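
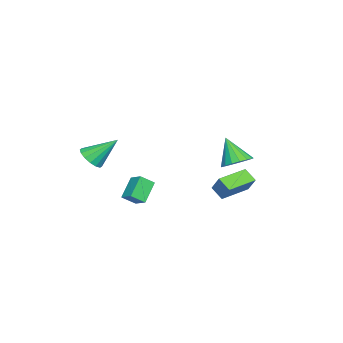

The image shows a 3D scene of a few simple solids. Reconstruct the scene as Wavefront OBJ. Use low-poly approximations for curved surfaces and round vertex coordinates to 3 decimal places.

v 1.201 4.362 1.194
v 2.162 4.31 1.502
v 0.619 3.498 2.866
v 2.01 4.737 1.67
v 1.672 5.078 1.728
v 1.227 5.255 1.665
v 0.776 5.228 1.493
v 0.422 5.002 1.253
v 0.247 4.629 0.999
v 0.291 4.195 0.79
v 0.543 3.8 0.674
v 0.946 3.533 0.677
v 1.408 3.456 0.798
v 1.822 3.587 1.01
v 2.094 3.895 1.264
v 2.789 -4.021 1.176
v 3.681 -3.757 1.184
v 2.331 -2.519 2.644
v 3.474 -3.487 0.843
v 3.084 -3.36 0.592
v 2.615 -3.41 0.497
v 2.192 -3.624 0.583
v 1.93 -3.944 0.829
v 1.898 -4.285 1.167
v 2.104 -4.555 1.508
v 2.495 -4.682 1.76
v 2.964 -4.632 1.855
v 3.386 -4.418 1.768
v 3.649 -4.098 1.523
v 1.444 -1.741 -2.856
v 0.257 -1.536 -1.713
v 2.016 -0.959 -2.402
v 0.829 -0.754 -1.259
v 1.931 -2.466 -2.221
v 0.744 -2.261 -1.078
v 2.503 -1.684 -1.767
v 1.316 -1.479 -0.624
v -3.837 3.087 -2.364
v -3.262 3.691 -1.277
v -3.406 3.848 -3.015
v -2.831 4.452 -1.928
v -2.129 1.908 -2.612
v -1.554 2.512 -1.525
v -1.698 2.669 -3.263
v -1.123 3.273 -2.176
f 2 1 4
f 2 4 3
f 4 1 5
f 4 5 3
f 5 1 6
f 5 6 3
f 6 1 7
f 6 7 3
f 7 1 8
f 7 8 3
f 8 1 9
f 8 9 3
f 9 1 10
f 9 10 3
f 10 1 11
f 10 11 3
f 11 1 12
f 11 12 3
f 12 1 13
f 12 13 3
f 13 1 14
f 13 14 3
f 14 1 15
f 14 15 3
f 15 1 2
f 15 2 3
f 17 16 19
f 17 19 18
f 19 16 20
f 19 20 18
f 20 16 21
f 20 21 18
f 21 16 22
f 21 22 18
f 22 16 23
f 22 23 18
f 23 16 24
f 23 24 18
f 24 16 25
f 24 25 18
f 25 16 26
f 25 26 18
f 26 16 27
f 26 27 18
f 27 16 28
f 27 28 18
f 28 16 29
f 28 29 18
f 29 16 17
f 29 17 18
f 31 33 30
f 34 31 30
f 30 33 32
f 32 34 30
f 31 37 33
f 35 31 34
f 35 37 31
f 33 37 32
f 36 34 32
f 32 37 36
f 36 35 34
f 37 35 36
f 39 41 38
f 42 39 38
f 38 41 40
f 40 42 38
f 39 45 41
f 43 39 42
f 43 45 39
f 41 45 40
f 44 42 40
f 40 45 44
f 44 43 42
f 45 43 44



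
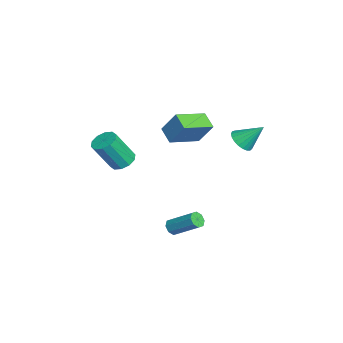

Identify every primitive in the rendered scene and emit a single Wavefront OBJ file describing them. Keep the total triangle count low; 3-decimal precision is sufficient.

v -0.113 -3.269 0.69
v 0.27 -2.608 0.989
v 0.617 -3.651 2.849
v 0.233 -4.311 2.55
v -0.222 -2.569 1.103
v 0.124 -3.611 2.963
v -0.673 -2.796 1.059
v -0.326 -3.839 2.919
v -0.91 -3.205 0.875
v -0.563 -4.247 2.734
v -0.842 -3.637 0.619
v -0.496 -4.68 2.479
v -0.497 -3.929 0.391
v -0.15 -4.972 2.251
v -0.004 -3.969 0.277
v 0.342 -5.011 2.137
v 0.446 -3.741 0.321
v 0.793 -4.784 2.181
v 0.683 -3.333 0.506
v 1.03 -4.375 2.365
v 0.616 -2.9 0.761
v 0.962 -3.943 2.621
v -2.638 1.041 0.744
v -1.5 -0.639 1.321
v -3.586 0.592 1.306
v -2.448 -1.089 1.882
v -2.172 1.849 2.178
v -1.034 0.168 2.754
v -3.12 1.399 2.739
v -1.982 -0.281 3.316
v 0.712 -0.514 -4.323
v 1.227 -0.754 -4.372
v 1.982 0.633 -3.246
v 1.468 0.874 -3.197
v 1.15 -0.459 -4.684
v 1.905 0.928 -3.558
v 0.817 -0.196 -4.785
v 1.572 1.191 -3.659
v 0.422 -0.119 -4.615
v 1.178 1.268 -3.489
v 0.198 -0.273 -4.274
v 0.953 1.114 -3.148
v 0.275 -0.568 -3.962
v 1.03 0.819 -2.836
v 0.608 -0.831 -3.861
v 1.363 0.556 -2.735
v 1.002 -0.908 -4.031
v 1.758 0.479 -2.905
v 1.308 3.264 3.102
v 2.089 3.03 3.184
v 1.532 4.436 4.298
v 2.112 3.271 2.944
v 1.996 3.51 2.731
v 1.761 3.707 2.582
v 1.448 3.828 2.523
v 1.11 3.851 2.564
v 0.807 3.772 2.698
v 0.59 3.606 2.902
v 0.497 3.38 3.14
v 0.544 3.134 3.372
v 0.724 2.911 3.557
v 1.004 2.749 3.663
v 1.337 2.676 3.672
v 1.665 2.704 3.583
v 1.931 2.829 3.41
f 2 1 5
f 2 5 3
f 3 5 6
f 3 6 4
f 5 1 7
f 5 7 6
f 6 7 8
f 6 8 4
f 7 1 9
f 7 9 8
f 8 9 10
f 8 10 4
f 9 1 11
f 9 11 10
f 10 11 12
f 10 12 4
f 11 1 13
f 11 13 12
f 12 13 14
f 12 14 4
f 13 1 15
f 13 15 14
f 14 15 16
f 14 16 4
f 15 1 17
f 15 17 16
f 16 17 18
f 16 18 4
f 17 1 19
f 17 19 18
f 18 19 20
f 18 20 4
f 19 1 21
f 19 21 20
f 20 21 22
f 20 22 4
f 21 1 2
f 21 2 22
f 22 2 3
f 22 3 4
f 24 26 23
f 27 24 23
f 23 26 25
f 25 27 23
f 24 30 26
f 28 24 27
f 28 30 24
f 26 30 25
f 29 27 25
f 25 30 29
f 29 28 27
f 30 28 29
f 32 31 35
f 32 35 33
f 33 35 36
f 33 36 34
f 35 31 37
f 35 37 36
f 36 37 38
f 36 38 34
f 37 31 39
f 37 39 38
f 38 39 40
f 38 40 34
f 39 31 41
f 39 41 40
f 40 41 42
f 40 42 34
f 41 31 43
f 41 43 42
f 42 43 44
f 42 44 34
f 43 31 45
f 43 45 44
f 44 45 46
f 44 46 34
f 45 31 47
f 45 47 46
f 46 47 48
f 46 48 34
f 47 31 32
f 47 32 48
f 48 32 33
f 48 33 34
f 50 49 52
f 50 52 51
f 52 49 53
f 52 53 51
f 53 49 54
f 53 54 51
f 54 49 55
f 54 55 51
f 55 49 56
f 55 56 51
f 56 49 57
f 56 57 51
f 57 49 58
f 57 58 51
f 58 49 59
f 58 59 51
f 59 49 60
f 59 60 51
f 60 49 61
f 60 61 51
f 61 49 62
f 61 62 51
f 62 49 63
f 62 63 51
f 63 49 64
f 63 64 51
f 64 49 65
f 64 65 51
f 65 49 50
f 65 50 51



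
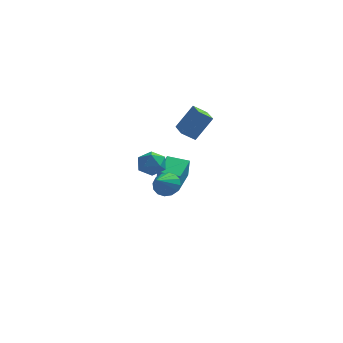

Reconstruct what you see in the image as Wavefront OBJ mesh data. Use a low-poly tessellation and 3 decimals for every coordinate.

v -0.966 -3.152 0.365
v -0.254 -3.083 0.765
v -1.354 -4.308 1.255
v -0.523 -2.83 0.975
v -0.911 -2.664 1.022
v -1.313 -2.629 0.892
v -1.623 -2.734 0.622
v -1.757 -2.95 0.282
v -1.678 -3.221 -0.035
v -1.409 -3.473 -0.246
v -1.021 -3.639 -0.292
v -0.619 -3.675 -0.163
v -0.309 -3.57 0.108
v -0.176 -3.353 0.448
v -1.621 -1.131 1.125
v -1.264 -1.708 1.723
v -2.656 -2.112 0.797
v -2.299 -2.689 1.395
v -2.709 -1.935 1.682
v -2.069 -1.329 1.885
v -1.851 -2.491 0.635
v -1.211 -1.885 0.838
v -1.406 -2.548 1.42
v -1.936 -2.205 2.068
v -1.984 -1.615 0.452
v -2.514 -1.272 1.1
v -0.108 2.187 1.224
v -0.897 2.014 1.779
v -0.642 3.769 0.96
v -1.431 3.595 1.515
v 0.811 2.745 2.705
v 0.022 2.571 3.26
v 0.277 4.326 2.441
v -0.512 4.153 2.996
v -2.532 3.237 -3.218
v -2.392 2.901 -1.856
v -2.221 4.995 -2.817
v -2.081 4.66 -1.455
v -1.179 3.04 -3.405
v -1.039 2.705 -2.043
v -0.868 4.799 -3.004
v -0.728 4.463 -1.642
f 2 1 4
f 2 4 3
f 4 1 5
f 4 5 3
f 5 1 6
f 5 6 3
f 6 1 7
f 6 7 3
f 7 1 8
f 7 8 3
f 8 1 9
f 8 9 3
f 9 1 10
f 9 10 3
f 10 1 11
f 10 11 3
f 11 1 12
f 11 12 3
f 12 1 13
f 12 13 3
f 13 1 14
f 13 14 3
f 14 1 2
f 14 2 3
f 15 26 20
f 15 20 16
f 15 16 22
f 15 22 25
f 15 25 26
f 16 20 24
f 20 26 19
f 26 25 17
f 25 22 21
f 22 16 23
f 18 24 19
f 18 19 17
f 18 17 21
f 18 21 23
f 18 23 24
f 19 24 20
f 17 19 26
f 21 17 25
f 23 21 22
f 24 23 16
f 28 30 27
f 31 28 27
f 27 30 29
f 29 31 27
f 28 34 30
f 32 28 31
f 32 34 28
f 30 34 29
f 33 31 29
f 29 34 33
f 33 32 31
f 34 32 33
f 36 38 35
f 39 36 35
f 35 38 37
f 37 39 35
f 36 42 38
f 40 36 39
f 40 42 36
f 38 42 37
f 41 39 37
f 37 42 41
f 41 40 39
f 42 40 41



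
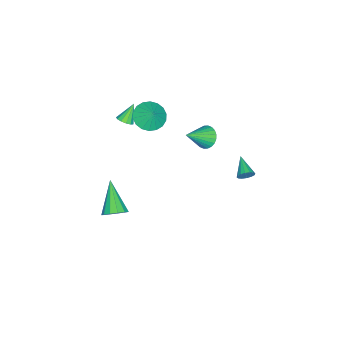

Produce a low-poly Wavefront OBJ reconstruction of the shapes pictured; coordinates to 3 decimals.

v 1.116 -2.694 -3.438
v 1.668 -2.725 -2.901
v -0.256 -3.666 -2.082
v 1.46 -2.349 -2.842
v 1.143 -2.082 -2.972
v 0.818 -2.01 -3.25
v 0.587 -2.155 -3.587
v 0.525 -2.472 -3.877
v 0.65 -2.859 -4.028
v 0.923 -3.194 -3.991
v 1.258 -3.37 -3.779
v 1.548 -3.332 -3.458
v 1.7 -3.092 -3.131
v -1.292 1.667 3.45
v -1.032 1.268 2.897
v -0.128 1.013 4.47
v -0.876 1.506 2.872
v -0.785 1.768 2.935
v -0.77 2.015 3.077
v -0.835 2.208 3.275
v -0.969 2.32 3.5
v -1.153 2.332 3.718
v -1.358 2.243 3.894
v -1.553 2.066 4.003
v -1.708 1.828 4.028
v -1.8 1.566 3.965
v -1.814 1.319 3.824
v -1.749 1.125 3.625
v -1.615 1.014 3.4
v -1.431 1.002 3.183
v -1.226 1.091 3.006
v -0.894 4.219 1.477
v -0.573 4.039 1.831
v -1.846 3.481 1.963
v -0.683 4.253 1.94
v -0.849 4.458 1.925
v -1.027 4.598 1.79
v -1.169 4.638 1.571
v -1.238 4.565 1.327
v -1.214 4.399 1.123
v -1.104 4.185 1.013
v -0.938 3.981 1.028
v -0.76 3.84 1.163
v -0.618 3.801 1.382
v -0.549 3.874 1.626
v -2.762 -2.395 2.145
v -1.91 -2.829 1.985
v -2.378 -1.945 2.975
v -1.871 -2.459 1.767
v -2.009 -2.076 1.623
v -2.297 -1.757 1.583
v -2.676 -1.563 1.654
v -3.073 -1.535 1.822
v -3.408 -1.677 2.054
v -3.615 -1.961 2.304
v -3.653 -2.331 2.523
v -3.515 -2.714 2.667
v -3.228 -3.034 2.707
v -2.849 -3.227 2.636
v -2.452 -3.256 2.468
v -2.117 -3.114 2.236
v -2.908 -4.016 0.859
v -2.586 -4.32 1.168
v -3.652 -3.804 1.841
v -2.48 -4.036 1.187
v -2.51 -3.745 1.102
v -2.666 -3.541 0.94
v -2.899 -3.487 0.752
v -3.135 -3.602 0.598
v -3.299 -3.848 0.527
v -3.339 -4.147 0.561
v -3.242 -4.405 0.69
v -3.04 -4.54 0.873
v -2.795 -4.508 1.051
f 2 1 4
f 2 4 3
f 4 1 5
f 4 5 3
f 5 1 6
f 5 6 3
f 6 1 7
f 6 7 3
f 7 1 8
f 7 8 3
f 8 1 9
f 8 9 3
f 9 1 10
f 9 10 3
f 10 1 11
f 10 11 3
f 11 1 12
f 11 12 3
f 12 1 13
f 12 13 3
f 13 1 2
f 13 2 3
f 15 14 17
f 15 17 16
f 17 14 18
f 17 18 16
f 18 14 19
f 18 19 16
f 19 14 20
f 19 20 16
f 20 14 21
f 20 21 16
f 21 14 22
f 21 22 16
f 22 14 23
f 22 23 16
f 23 14 24
f 23 24 16
f 24 14 25
f 24 25 16
f 25 14 26
f 25 26 16
f 26 14 27
f 26 27 16
f 27 14 28
f 27 28 16
f 28 14 29
f 28 29 16
f 29 14 30
f 29 30 16
f 30 14 31
f 30 31 16
f 31 14 15
f 31 15 16
f 33 32 35
f 33 35 34
f 35 32 36
f 35 36 34
f 36 32 37
f 36 37 34
f 37 32 38
f 37 38 34
f 38 32 39
f 38 39 34
f 39 32 40
f 39 40 34
f 40 32 41
f 40 41 34
f 41 32 42
f 41 42 34
f 42 32 43
f 42 43 34
f 43 32 44
f 43 44 34
f 44 32 45
f 44 45 34
f 45 32 33
f 45 33 34
f 47 46 49
f 47 49 48
f 49 46 50
f 49 50 48
f 50 46 51
f 50 51 48
f 51 46 52
f 51 52 48
f 52 46 53
f 52 53 48
f 53 46 54
f 53 54 48
f 54 46 55
f 54 55 48
f 55 46 56
f 55 56 48
f 56 46 57
f 56 57 48
f 57 46 58
f 57 58 48
f 58 46 59
f 58 59 48
f 59 46 60
f 59 60 48
f 60 46 61
f 60 61 48
f 61 46 47
f 61 47 48
f 63 62 65
f 63 65 64
f 65 62 66
f 65 66 64
f 66 62 67
f 66 67 64
f 67 62 68
f 67 68 64
f 68 62 69
f 68 69 64
f 69 62 70
f 69 70 64
f 70 62 71
f 70 71 64
f 71 62 72
f 71 72 64
f 72 62 73
f 72 73 64
f 73 62 74
f 73 74 64
f 74 62 63
f 74 63 64



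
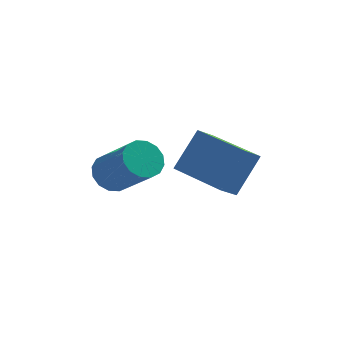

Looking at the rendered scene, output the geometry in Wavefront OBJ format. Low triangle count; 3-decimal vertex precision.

v 2.204 -1.126 1.377
v 1.661 -1.588 1.958
v 0.881 0.428 1.375
v 0.338 -0.034 1.957
v 3.002 -0.446 2.663
v 2.459 -0.908 3.245
v 1.679 1.108 2.662
v 1.136 0.646 3.243
v -1.558 0.461 1.497
v -0.933 0.856 1.372
v 0.004 -0.207 2.697
v -0.622 -0.601 2.823
v -1.117 1.047 1.655
v -0.181 -0.016 2.981
v -1.42 1.081 1.896
v -0.483 0.019 3.222
v -1.759 0.949 2.03
v -0.823 -0.113 3.356
v -2.045 0.686 2.021
v -1.108 -0.376 3.347
v -2.2 0.363 1.872
v -1.264 -0.699 3.198
v -2.184 0.067 1.623
v -1.247 -0.996 2.948
v -1.999 -0.124 1.339
v -1.063 -1.187 2.665
v -1.697 -0.159 1.098
v -0.76 -1.221 2.424
v -1.357 -0.027 0.964
v -0.421 -1.089 2.29
v -1.072 0.236 0.973
v -0.135 -0.826 2.299
v -0.916 0.559 1.122
v 0.02 -0.503 2.448
f 2 4 1
f 5 2 1
f 1 4 3
f 3 5 1
f 2 8 4
f 6 2 5
f 6 8 2
f 4 8 3
f 7 5 3
f 3 8 7
f 7 6 5
f 8 6 7
f 10 9 13
f 10 13 11
f 11 13 14
f 11 14 12
f 13 9 15
f 13 15 14
f 14 15 16
f 14 16 12
f 15 9 17
f 15 17 16
f 16 17 18
f 16 18 12
f 17 9 19
f 17 19 18
f 18 19 20
f 18 20 12
f 19 9 21
f 19 21 20
f 20 21 22
f 20 22 12
f 21 9 23
f 21 23 22
f 22 23 24
f 22 24 12
f 23 9 25
f 23 25 24
f 24 25 26
f 24 26 12
f 25 9 27
f 25 27 26
f 26 27 28
f 26 28 12
f 27 9 29
f 27 29 28
f 28 29 30
f 28 30 12
f 29 9 31
f 29 31 30
f 30 31 32
f 30 32 12
f 31 9 33
f 31 33 32
f 32 33 34
f 32 34 12
f 33 9 10
f 33 10 34
f 34 10 11
f 34 11 12



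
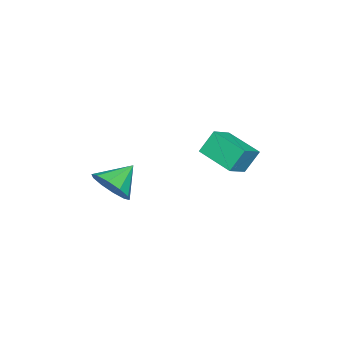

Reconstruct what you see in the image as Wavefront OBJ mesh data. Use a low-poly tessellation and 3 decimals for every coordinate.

v -2.365 3.289 -2.296
v -1.192 3.046 -1.673
v -1.721 5.102 -2.802
v -0.548 4.859 -2.18
v -1.852 2.781 -3.46
v -0.679 2.538 -2.838
v -1.208 4.594 -3.967
v -0.035 4.351 -3.344
v 4.427 0.618 -2.897
v 4.905 0.217 -2.004
v 3.233 1.142 -2.023
v 5.121 0.85 -2.089
v 5.071 1.394 -2.484
v 4.775 1.641 -3.036
v 4.346 1.498 -3.535
v 3.948 1.018 -3.791
v 3.733 0.386 -3.705
v 3.783 -0.158 -3.311
v 4.079 -0.406 -2.759
v 4.507 -0.262 -2.26
f 2 4 1
f 5 2 1
f 1 4 3
f 3 5 1
f 2 8 4
f 6 2 5
f 6 8 2
f 4 8 3
f 7 5 3
f 3 8 7
f 7 6 5
f 8 6 7
f 10 9 12
f 10 12 11
f 12 9 13
f 12 13 11
f 13 9 14
f 13 14 11
f 14 9 15
f 14 15 11
f 15 9 16
f 15 16 11
f 16 9 17
f 16 17 11
f 17 9 18
f 17 18 11
f 18 9 19
f 18 19 11
f 19 9 20
f 19 20 11
f 20 9 10
f 20 10 11



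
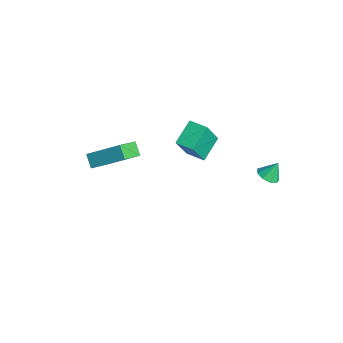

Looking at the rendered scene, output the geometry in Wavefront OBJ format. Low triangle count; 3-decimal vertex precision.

v 3.786 3.365 1.244
v 4.374 3.6 1.096
v 3.794 3.895 2.116
v 4.058 3.868 0.936
v 3.615 3.902 0.92
v 3.252 3.684 1.056
v 3.139 3.317 1.28
v 3.329 2.972 1.487
v 3.732 2.812 1.581
v 4.161 2.91 1.517
v 4.415 3.221 1.326
v -0.831 -4.686 1.51
v 0.138 -3.209 2.717
v -1.489 -3.624 0.737
v -0.52 -2.146 1.943
v -0.16 -4.674 0.957
v 0.809 -3.196 2.163
v -0.818 -3.611 0.183
v 0.151 -2.134 1.39
v -2.193 1.329 -2.199
v -1.687 0.497 -0.383
v -3.017 2.442 -1.459
v -2.511 1.61 0.356
v -1.289 1.97 -2.156
v -0.783 1.138 -0.341
v -2.113 3.083 -1.417
v -1.607 2.251 0.399
f 2 1 4
f 2 4 3
f 4 1 5
f 4 5 3
f 5 1 6
f 5 6 3
f 6 1 7
f 6 7 3
f 7 1 8
f 7 8 3
f 8 1 9
f 8 9 3
f 9 1 10
f 9 10 3
f 10 1 11
f 10 11 3
f 11 1 2
f 11 2 3
f 13 15 12
f 16 13 12
f 12 15 14
f 14 16 12
f 13 19 15
f 17 13 16
f 17 19 13
f 15 19 14
f 18 16 14
f 14 19 18
f 18 17 16
f 19 17 18
f 21 23 20
f 24 21 20
f 20 23 22
f 22 24 20
f 21 27 23
f 25 21 24
f 25 27 21
f 23 27 22
f 26 24 22
f 22 27 26
f 26 25 24
f 27 25 26



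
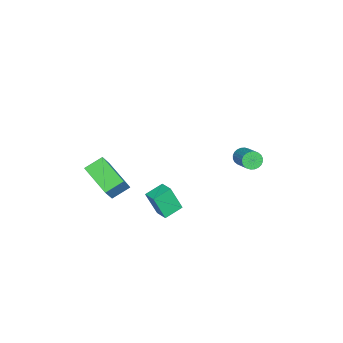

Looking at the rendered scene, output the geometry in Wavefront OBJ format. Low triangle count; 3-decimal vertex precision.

v 3.303 -2.873 2.839
v 2.636 -2.146 3.369
v 4.302 -1.413 2.093
v 3.636 -0.686 2.622
v 4.184 -2.894 3.978
v 3.518 -2.167 4.507
v 5.184 -1.434 3.231
v 4.517 -0.707 3.761
v -2.941 3.286 1.027
v -2.632 3.282 0.537
v -1.629 4.07 1.162
v -1.939 4.074 1.653
v -2.759 3.467 0.507
v -1.756 4.255 1.133
v -2.913 3.625 0.557
v -1.911 4.412 1.183
v -3.072 3.73 0.678
v -2.07 4.518 1.304
v -3.211 3.769 0.853
v -2.209 4.556 1.478
v -3.309 3.734 1.054
v -2.307 4.521 1.679
v -3.351 3.63 1.251
v -2.349 4.418 1.876
v -3.33 3.475 1.414
v -2.328 4.262 2.039
v -3.251 3.29 1.518
v -2.248 4.078 2.143
v -3.124 3.105 1.547
v -2.121 3.893 2.173
v -2.969 2.948 1.497
v -1.967 3.735 2.123
v -2.81 2.842 1.376
v -1.808 3.63 2.002
v -2.671 2.804 1.202
v -1.669 3.591 1.827
v -2.573 2.839 1.001
v -1.571 3.626 1.626
v -2.531 2.942 0.804
v -1.529 3.73 1.429
v -2.552 3.098 0.641
v -1.55 3.885 1.266
v 2.476 1.235 1.016
v 2.609 0.656 2.437
v 3.025 1.852 1.217
v 3.158 1.273 2.637
v 3.302 0.607 0.683
v 3.435 0.028 2.103
v 3.851 1.224 0.883
v 3.984 0.645 2.304
f 2 4 1
f 5 2 1
f 1 4 3
f 3 5 1
f 2 8 4
f 6 2 5
f 6 8 2
f 4 8 3
f 7 5 3
f 3 8 7
f 7 6 5
f 8 6 7
f 10 9 13
f 10 13 11
f 11 13 14
f 11 14 12
f 13 9 15
f 13 15 14
f 14 15 16
f 14 16 12
f 15 9 17
f 15 17 16
f 16 17 18
f 16 18 12
f 17 9 19
f 17 19 18
f 18 19 20
f 18 20 12
f 19 9 21
f 19 21 20
f 20 21 22
f 20 22 12
f 21 9 23
f 21 23 22
f 22 23 24
f 22 24 12
f 23 9 25
f 23 25 24
f 24 25 26
f 24 26 12
f 25 9 27
f 25 27 26
f 26 27 28
f 26 28 12
f 27 9 29
f 27 29 28
f 28 29 30
f 28 30 12
f 29 9 31
f 29 31 30
f 30 31 32
f 30 32 12
f 31 9 33
f 31 33 32
f 32 33 34
f 32 34 12
f 33 9 35
f 33 35 34
f 34 35 36
f 34 36 12
f 35 9 37
f 35 37 36
f 36 37 38
f 36 38 12
f 37 9 39
f 37 39 38
f 38 39 40
f 38 40 12
f 39 9 41
f 39 41 40
f 40 41 42
f 40 42 12
f 41 9 10
f 41 10 42
f 42 10 11
f 42 11 12
f 44 46 43
f 47 44 43
f 43 46 45
f 45 47 43
f 44 50 46
f 48 44 47
f 48 50 44
f 46 50 45
f 49 47 45
f 45 50 49
f 49 48 47
f 50 48 49



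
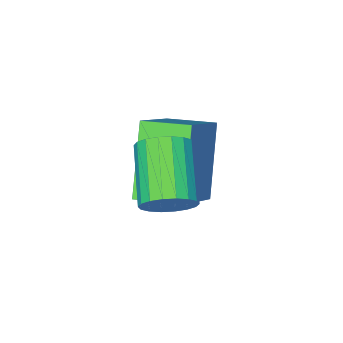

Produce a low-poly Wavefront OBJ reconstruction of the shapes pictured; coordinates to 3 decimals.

v -0.144 -0.4 2.138
v 1.067 0.293 3.227
v -0.837 0.54 2.31
v 0.374 1.233 3.399
v 0.726 0.527 0.581
v 1.937 1.22 1.67
v 0.033 1.467 0.753
v 1.244 2.16 1.842
v 2.093 2.775 2.819
v 2.629 2.443 2.814
v 1.922 1.293 3.597
v 1.387 1.625 3.601
v 2.649 2.591 3.051
v 1.943 1.442 3.834
v 2.56 2.776 3.242
v 1.853 1.627 4.025
v 2.378 2.961 3.349
v 1.672 1.811 4.132
v 2.14 3.109 3.351
v 1.433 1.959 4.134
v 1.892 3.19 3.247
v 1.186 2.041 4.03
v 1.684 3.19 3.059
v 0.978 2.04 3.842
v 1.558 3.107 2.823
v 0.851 1.957 3.606
v 1.537 2.958 2.586
v 0.831 1.809 3.369
v 1.627 2.773 2.395
v 0.92 1.624 3.178
v 1.808 2.589 2.288
v 1.102 1.439 3.071
v 2.047 2.441 2.286
v 1.34 1.291 3.069
v 2.294 2.359 2.39
v 1.588 1.21 3.173
v 2.502 2.36 2.578
v 1.796 1.21 3.361
f 2 4 1
f 5 2 1
f 1 4 3
f 3 5 1
f 2 8 4
f 6 2 5
f 6 8 2
f 4 8 3
f 7 5 3
f 3 8 7
f 7 6 5
f 8 6 7
f 10 9 13
f 10 13 11
f 11 13 14
f 11 14 12
f 13 9 15
f 13 15 14
f 14 15 16
f 14 16 12
f 15 9 17
f 15 17 16
f 16 17 18
f 16 18 12
f 17 9 19
f 17 19 18
f 18 19 20
f 18 20 12
f 19 9 21
f 19 21 20
f 20 21 22
f 20 22 12
f 21 9 23
f 21 23 22
f 22 23 24
f 22 24 12
f 23 9 25
f 23 25 24
f 24 25 26
f 24 26 12
f 25 9 27
f 25 27 26
f 26 27 28
f 26 28 12
f 27 9 29
f 27 29 28
f 28 29 30
f 28 30 12
f 29 9 31
f 29 31 30
f 30 31 32
f 30 32 12
f 31 9 33
f 31 33 32
f 32 33 34
f 32 34 12
f 33 9 35
f 33 35 34
f 34 35 36
f 34 36 12
f 35 9 37
f 35 37 36
f 36 37 38
f 36 38 12
f 37 9 10
f 37 10 38
f 38 10 11
f 38 11 12



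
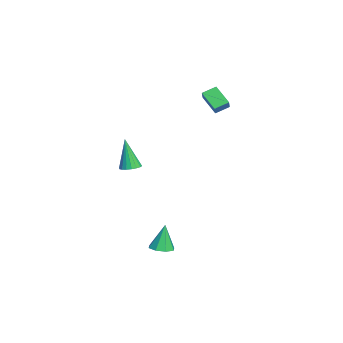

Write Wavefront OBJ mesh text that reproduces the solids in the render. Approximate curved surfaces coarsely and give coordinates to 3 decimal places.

v -2.488 -3.607 -1.528
v -2.151 -3.052 -1.361
v -2.992 -3.913 0.508
v -2.426 -2.949 -1.414
v -2.713 -2.977 -1.489
v -2.956 -3.129 -1.572
v -3.106 -3.376 -1.647
v -3.133 -3.669 -1.697
v -3.032 -3.949 -1.715
v -2.824 -4.161 -1.695
v -2.549 -4.264 -1.642
v -2.262 -4.236 -1.567
v -2.019 -4.084 -1.484
v -1.87 -3.837 -1.409
v -1.842 -3.544 -1.359
v -1.943 -3.264 -1.341
v 3.86 -2.009 -4.61
v 4.495 -2.344 -4.432
v 3.52 -1.791 -2.99
v 4.555 -1.784 -4.495
v 4.209 -1.356 -4.625
v 3.657 -1.31 -4.746
v 3.225 -1.673 -4.788
v 3.164 -2.233 -4.726
v 3.511 -2.661 -4.596
v 4.062 -2.707 -4.474
v -2.693 1.256 2.67
v -3.611 0.58 3.517
v -2.958 2.087 3.046
v -3.876 1.412 3.893
v -2.004 1.168 3.347
v -2.922 0.493 4.194
v -2.269 2 3.723
v -3.187 1.324 4.57
f 2 1 4
f 2 4 3
f 4 1 5
f 4 5 3
f 5 1 6
f 5 6 3
f 6 1 7
f 6 7 3
f 7 1 8
f 7 8 3
f 8 1 9
f 8 9 3
f 9 1 10
f 9 10 3
f 10 1 11
f 10 11 3
f 11 1 12
f 11 12 3
f 12 1 13
f 12 13 3
f 13 1 14
f 13 14 3
f 14 1 15
f 14 15 3
f 15 1 16
f 15 16 3
f 16 1 2
f 16 2 3
f 18 17 20
f 18 20 19
f 20 17 21
f 20 21 19
f 21 17 22
f 21 22 19
f 22 17 23
f 22 23 19
f 23 17 24
f 23 24 19
f 24 17 25
f 24 25 19
f 25 17 26
f 25 26 19
f 26 17 18
f 26 18 19
f 28 30 27
f 31 28 27
f 27 30 29
f 29 31 27
f 28 34 30
f 32 28 31
f 32 34 28
f 30 34 29
f 33 31 29
f 29 34 33
f 33 32 31
f 34 32 33



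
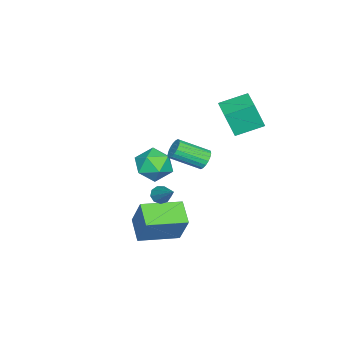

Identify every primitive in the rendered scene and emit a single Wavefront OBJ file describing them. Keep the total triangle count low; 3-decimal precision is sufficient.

v -2.161 0.406 -0.977
v -1.573 0.55 -1.184
v -0.91 -0.902 -0.309
v -1.499 -1.046 -0.103
v -1.59 0.691 -0.937
v -0.927 -0.761 -0.062
v -1.72 0.776 -0.698
v -1.057 -0.676 0.176
v -1.937 0.787 -0.515
v -1.274 -0.665 0.36
v -2.199 0.723 -0.423
v -1.536 -0.729 0.452
v -2.453 0.596 -0.441
v -1.791 -0.856 0.434
v -2.65 0.432 -0.565
v -1.987 -1.02 0.31
v -2.75 0.262 -0.771
v -2.087 -1.19 0.104
v -2.733 0.121 -1.018
v -2.07 -1.331 -0.143
v -2.603 0.036 -1.256
v -1.94 -1.416 -0.382
v -2.386 0.025 -1.44
v -1.723 -1.427 -0.565
v -2.124 0.089 -1.532
v -1.461 -1.363 -0.657
v -1.869 0.216 -1.514
v -1.207 -1.236 -0.639
v -1.673 0.38 -1.39
v -1.01 -1.072 -0.515
v -3.744 1.052 0.974
v -3.533 0.546 2.499
v -4.617 2.329 1.518
v -4.406 1.823 3.043
v -2.414 1.917 1.077
v -2.203 1.411 2.602
v -3.287 3.194 1.621
v -3.076 2.688 3.146
v -3.118 -2.81 -4.223
v -2.679 -3.553 -3.438
v -4.701 -2.667 -3.202
v -4.262 -3.41 -2.417
v -3.806 -2.341 -2.528
v -2.828 -2.43 -3.158
v -4.552 -3.79 -3.482
v -3.574 -3.879 -4.112
v -3.565 -4.159 -2.98
v -3.104 -3.264 -2.39
v -4.276 -2.956 -4.25
v -3.815 -2.061 -3.66
v 0.344 -0.253 -3.898
v 0.873 0.451 -2.136
v 1.402 0.518 -4.523
v 1.93 1.222 -2.761
v 1.73 -1.942 -3.639
v 2.258 -1.238 -1.877
v 2.787 -1.171 -4.264
v 3.316 -0.467 -2.502
v 2.718 0.07 -0.486
v 3.091 -0.317 -0.435
v 3.722 1.19 0.726
v 3.179 -0.093 -0.715
v 3.051 0.207 -0.888
v 2.768 0.444 -0.872
v 2.462 0.506 -0.675
v 2.275 0.364 -0.39
v 2.296 0.085 -0.149
v 2.515 -0.201 -0.066
v 2.829 -0.36 -0.179
f 2 1 5
f 2 5 3
f 3 5 6
f 3 6 4
f 5 1 7
f 5 7 6
f 6 7 8
f 6 8 4
f 7 1 9
f 7 9 8
f 8 9 10
f 8 10 4
f 9 1 11
f 9 11 10
f 10 11 12
f 10 12 4
f 11 1 13
f 11 13 12
f 12 13 14
f 12 14 4
f 13 1 15
f 13 15 14
f 14 15 16
f 14 16 4
f 15 1 17
f 15 17 16
f 16 17 18
f 16 18 4
f 17 1 19
f 17 19 18
f 18 19 20
f 18 20 4
f 19 1 21
f 19 21 20
f 20 21 22
f 20 22 4
f 21 1 23
f 21 23 22
f 22 23 24
f 22 24 4
f 23 1 25
f 23 25 24
f 24 25 26
f 24 26 4
f 25 1 27
f 25 27 26
f 26 27 28
f 26 28 4
f 27 1 29
f 27 29 28
f 28 29 30
f 28 30 4
f 29 1 2
f 29 2 30
f 30 2 3
f 30 3 4
f 32 34 31
f 35 32 31
f 31 34 33
f 33 35 31
f 32 38 34
f 36 32 35
f 36 38 32
f 34 38 33
f 37 35 33
f 33 38 37
f 37 36 35
f 38 36 37
f 39 50 44
f 39 44 40
f 39 40 46
f 39 46 49
f 39 49 50
f 40 44 48
f 44 50 43
f 50 49 41
f 49 46 45
f 46 40 47
f 42 48 43
f 42 43 41
f 42 41 45
f 42 45 47
f 42 47 48
f 43 48 44
f 41 43 50
f 45 41 49
f 47 45 46
f 48 47 40
f 52 54 51
f 55 52 51
f 51 54 53
f 53 55 51
f 52 58 54
f 56 52 55
f 56 58 52
f 54 58 53
f 57 55 53
f 53 58 57
f 57 56 55
f 58 56 57
f 60 59 62
f 60 62 61
f 62 59 63
f 62 63 61
f 63 59 64
f 63 64 61
f 64 59 65
f 64 65 61
f 65 59 66
f 65 66 61
f 66 59 67
f 66 67 61
f 67 59 68
f 67 68 61
f 68 59 69
f 68 69 61
f 69 59 60
f 69 60 61



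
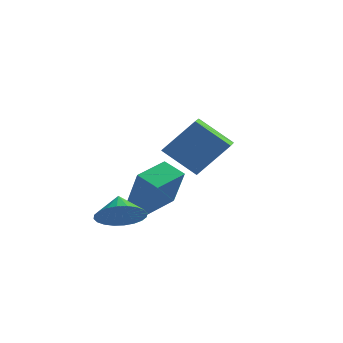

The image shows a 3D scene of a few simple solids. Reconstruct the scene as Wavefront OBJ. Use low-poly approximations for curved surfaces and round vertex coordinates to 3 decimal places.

v -1.229 -2.961 2.001
v -0.074 -2.494 3.449
v -1.405 -2.001 1.833
v -0.25 -1.535 3.281
v 0.13 -2.905 0.899
v 1.285 -2.439 2.347
v -0.046 -1.946 0.731
v 1.109 -1.479 2.179
v -3.46 -1.388 -2.242
v -2.477 -1.053 -2.089
v -3.84 -0.612 -1.498
v -2.596 -0.813 -2.4
v -2.846 -0.661 -2.686
v -3.19 -0.619 -2.905
v -3.575 -0.695 -3.023
v -3.942 -0.876 -3.022
v -4.237 -1.134 -2.902
v -4.413 -1.432 -2.682
v -4.444 -1.722 -2.395
v -4.325 -1.962 -2.085
v -4.075 -2.114 -1.798
v -3.731 -2.156 -1.58
v -3.346 -2.081 -1.462
v -2.978 -1.9 -1.463
v -2.684 -1.641 -1.582
v -2.508 -1.344 -1.802
v -4.067 0.935 -2.422
v -3.376 0.268 -0.622
v -3.454 2.423 -2.106
v -2.763 1.756 -0.306
v -3.117 0.644 -2.894
v -2.426 -0.023 -1.094
v -2.504 2.132 -2.578
v -1.813 1.465 -0.778
f 2 4 1
f 5 2 1
f 1 4 3
f 3 5 1
f 2 8 4
f 6 2 5
f 6 8 2
f 4 8 3
f 7 5 3
f 3 8 7
f 7 6 5
f 8 6 7
f 10 9 12
f 10 12 11
f 12 9 13
f 12 13 11
f 13 9 14
f 13 14 11
f 14 9 15
f 14 15 11
f 15 9 16
f 15 16 11
f 16 9 17
f 16 17 11
f 17 9 18
f 17 18 11
f 18 9 19
f 18 19 11
f 19 9 20
f 19 20 11
f 20 9 21
f 20 21 11
f 21 9 22
f 21 22 11
f 22 9 23
f 22 23 11
f 23 9 24
f 23 24 11
f 24 9 25
f 24 25 11
f 25 9 26
f 25 26 11
f 26 9 10
f 26 10 11
f 28 30 27
f 31 28 27
f 27 30 29
f 29 31 27
f 28 34 30
f 32 28 31
f 32 34 28
f 30 34 29
f 33 31 29
f 29 34 33
f 33 32 31
f 34 32 33



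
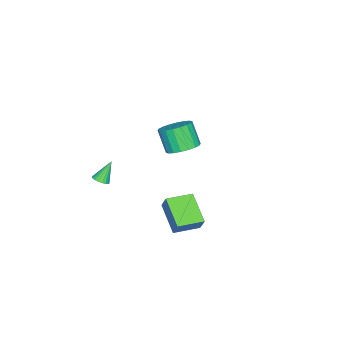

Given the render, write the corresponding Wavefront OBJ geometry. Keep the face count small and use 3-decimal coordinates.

v -3.663 -0.794 -1.021
v -2.724 -0.512 -0.568
v -3.198 -1.284 0.894
v -4.137 -1.566 0.441
v -3.01 -0.139 -0.464
v -3.483 -0.911 0.998
v -3.424 0.103 -0.47
v -3.898 -0.668 0.992
v -3.886 0.169 -0.585
v -4.36 -0.603 0.877
v -4.304 0.043 -0.787
v -4.778 -0.729 0.675
v -4.595 -0.248 -1.035
v -5.069 -1.02 0.427
v -4.701 -0.648 -1.28
v -5.175 -1.42 0.182
v -4.602 -1.076 -1.474
v -5.076 -1.848 -0.012
v -4.317 -1.449 -1.578
v -4.79 -2.221 -0.116
v -3.902 -1.692 -1.572
v -4.376 -2.463 -0.11
v -3.44 -1.757 -1.457
v -3.914 -2.529 0.005
v -3.022 -1.631 -1.255
v -3.496 -2.403 0.207
v -2.731 -1.34 -1.007
v -3.205 -2.112 0.455
v -2.625 -0.94 -0.762
v -3.099 -1.712 0.7
v 1.026 1.691 -1.342
v 1.329 2.103 -0.379
v 2.319 3.012 -2.316
v 2.622 3.425 -1.354
v 2.238 0.575 -1.246
v 2.541 0.988 -0.284
v 3.531 1.897 -2.221
v 3.834 2.309 -1.258
v 4.031 -2.342 1.329
v 4.323 -1.892 1.387
v 3.289 -2.018 2.531
v 4.151 -1.82 1.262
v 3.959 -1.838 1.148
v 3.779 -1.944 1.065
v 3.642 -2.119 1.028
v 3.573 -2.332 1.043
v 3.583 -2.547 1.107
v 3.671 -2.726 1.21
v 3.821 -2.839 1.333
v 4.007 -2.867 1.455
v 4.198 -2.803 1.556
v 4.359 -2.66 1.617
v 4.464 -2.462 1.628
v 4.494 -2.243 1.588
v 4.445 -2.041 1.503
f 2 1 5
f 2 5 3
f 3 5 6
f 3 6 4
f 5 1 7
f 5 7 6
f 6 7 8
f 6 8 4
f 7 1 9
f 7 9 8
f 8 9 10
f 8 10 4
f 9 1 11
f 9 11 10
f 10 11 12
f 10 12 4
f 11 1 13
f 11 13 12
f 12 13 14
f 12 14 4
f 13 1 15
f 13 15 14
f 14 15 16
f 14 16 4
f 15 1 17
f 15 17 16
f 16 17 18
f 16 18 4
f 17 1 19
f 17 19 18
f 18 19 20
f 18 20 4
f 19 1 21
f 19 21 20
f 20 21 22
f 20 22 4
f 21 1 23
f 21 23 22
f 22 23 24
f 22 24 4
f 23 1 25
f 23 25 24
f 24 25 26
f 24 26 4
f 25 1 27
f 25 27 26
f 26 27 28
f 26 28 4
f 27 1 29
f 27 29 28
f 28 29 30
f 28 30 4
f 29 1 2
f 29 2 30
f 30 2 3
f 30 3 4
f 32 34 31
f 35 32 31
f 31 34 33
f 33 35 31
f 32 38 34
f 36 32 35
f 36 38 32
f 34 38 33
f 37 35 33
f 33 38 37
f 37 36 35
f 38 36 37
f 40 39 42
f 40 42 41
f 42 39 43
f 42 43 41
f 43 39 44
f 43 44 41
f 44 39 45
f 44 45 41
f 45 39 46
f 45 46 41
f 46 39 47
f 46 47 41
f 47 39 48
f 47 48 41
f 48 39 49
f 48 49 41
f 49 39 50
f 49 50 41
f 50 39 51
f 50 51 41
f 51 39 52
f 51 52 41
f 52 39 53
f 52 53 41
f 53 39 54
f 53 54 41
f 54 39 55
f 54 55 41
f 55 39 40
f 55 40 41



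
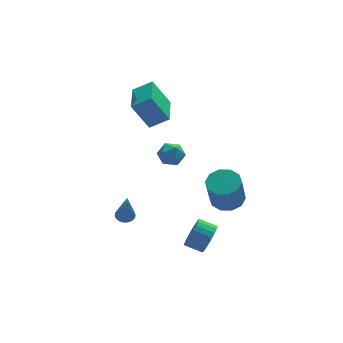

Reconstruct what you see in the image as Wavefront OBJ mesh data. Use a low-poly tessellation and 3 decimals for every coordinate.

v -0.432 0.763 2.734
v -1.334 1.103 4.312
v 0.131 2.875 2.601
v -0.771 3.215 4.18
v 0.611 0.525 3.38
v -0.291 0.865 4.959
v 1.174 2.637 3.248
v 0.272 2.977 4.826
v 1.624 -4.113 -3.025
v 2.079 -3.915 -2.251
v 1.211 -3.449 -1.86
v 0.756 -3.647 -2.635
v 2.147 -3.623 -2.448
v 1.279 -3.157 -2.057
v 2.135 -3.406 -2.734
v 1.267 -2.94 -2.343
v 2.046 -3.296 -3.064
v 1.178 -2.83 -2.673
v 1.892 -3.311 -3.388
v 1.024 -2.845 -2.997
v 1.697 -3.448 -3.657
v 0.829 -2.981 -3.266
v 1.491 -3.686 -3.829
v 0.623 -3.22 -3.438
v 1.306 -3.989 -3.88
v 0.438 -3.523 -3.489
v 1.169 -4.311 -3.8
v 0.301 -3.845 -3.409
v 1.101 -4.603 -3.603
v 0.233 -4.137 -3.212
v 1.113 -4.82 -3.317
v 0.245 -4.354 -2.926
v 1.202 -4.93 -2.987
v 0.334 -4.464 -2.596
v 1.356 -4.915 -2.663
v 0.488 -4.449 -2.272
v 1.551 -4.779 -2.394
v 0.683 -4.312 -2.003
v 1.757 -4.54 -2.222
v 0.889 -4.074 -1.831
v 1.942 -4.237 -2.171
v 1.074 -3.771 -1.78
v -2.486 -2.373 -1.638
v -2.225 -1.937 -1.456
v -2.534 -3.167 0.338
v -2.425 -1.876 -1.437
v -2.635 -1.89 -1.448
v -2.822 -1.978 -1.488
v -2.958 -2.127 -1.55
v -3.022 -2.312 -1.627
v -3.005 -2.507 -1.705
v -2.908 -2.682 -1.772
v -2.747 -2.809 -1.82
v -2.547 -2.871 -1.839
v -2.337 -2.856 -1.828
v -2.15 -2.768 -1.788
v -2.014 -2.62 -1.726
v -1.949 -2.434 -1.649
v -1.967 -2.239 -1.571
v -2.064 -2.064 -1.504
v 0.474 0.983 1.171
v 1.268 0.97 0.93
v 0.152 0.17 0.15
v 0.946 0.157 -0.091
v 0.721 -0.216 0.616
v 0.92 0.287 1.247
v 0.5 0.853 -0.167
v 0.699 1.356 0.464
v 1.285 0.89 0.103
v 1.421 0.229 0.587
v -0.001 0.911 0.493
v 0.135 0.25 0.977
v 3.346 -1.255 -2.188
v 4.262 -1.044 -1.911
v 3.85 -1.695 -0.054
v 2.934 -1.905 -0.332
v 3.92 -0.553 -1.815
v 3.508 -1.204 0.042
v 3.359 -0.331 -1.861
v 2.946 -0.982 -0.005
v 2.793 -0.461 -2.033
v 2.38 -1.112 -0.177
v 2.438 -0.894 -2.264
v 2.026 -1.545 -0.407
v 2.43 -1.465 -2.466
v 2.018 -2.116 -0.609
v 2.772 -1.956 -2.562
v 2.36 -2.607 -0.705
v 3.334 -2.178 -2.515
v 2.921 -2.829 -0.659
v 3.9 -2.048 -2.343
v 3.487 -2.699 -0.487
v 4.254 -1.615 -2.113
v 3.842 -2.266 -0.256
f 2 4 1
f 5 2 1
f 1 4 3
f 3 5 1
f 2 8 4
f 6 2 5
f 6 8 2
f 4 8 3
f 7 5 3
f 3 8 7
f 7 6 5
f 8 6 7
f 10 9 13
f 10 13 11
f 11 13 14
f 11 14 12
f 13 9 15
f 13 15 14
f 14 15 16
f 14 16 12
f 15 9 17
f 15 17 16
f 16 17 18
f 16 18 12
f 17 9 19
f 17 19 18
f 18 19 20
f 18 20 12
f 19 9 21
f 19 21 20
f 20 21 22
f 20 22 12
f 21 9 23
f 21 23 22
f 22 23 24
f 22 24 12
f 23 9 25
f 23 25 24
f 24 25 26
f 24 26 12
f 25 9 27
f 25 27 26
f 26 27 28
f 26 28 12
f 27 9 29
f 27 29 28
f 28 29 30
f 28 30 12
f 29 9 31
f 29 31 30
f 30 31 32
f 30 32 12
f 31 9 33
f 31 33 32
f 32 33 34
f 32 34 12
f 33 9 35
f 33 35 34
f 34 35 36
f 34 36 12
f 35 9 37
f 35 37 36
f 36 37 38
f 36 38 12
f 37 9 39
f 37 39 38
f 38 39 40
f 38 40 12
f 39 9 41
f 39 41 40
f 40 41 42
f 40 42 12
f 41 9 10
f 41 10 42
f 42 10 11
f 42 11 12
f 44 43 46
f 44 46 45
f 46 43 47
f 46 47 45
f 47 43 48
f 47 48 45
f 48 43 49
f 48 49 45
f 49 43 50
f 49 50 45
f 50 43 51
f 50 51 45
f 51 43 52
f 51 52 45
f 52 43 53
f 52 53 45
f 53 43 54
f 53 54 45
f 54 43 55
f 54 55 45
f 55 43 56
f 55 56 45
f 56 43 57
f 56 57 45
f 57 43 58
f 57 58 45
f 58 43 59
f 58 59 45
f 59 43 60
f 59 60 45
f 60 43 44
f 60 44 45
f 61 72 66
f 61 66 62
f 61 62 68
f 61 68 71
f 61 71 72
f 62 66 70
f 66 72 65
f 72 71 63
f 71 68 67
f 68 62 69
f 64 70 65
f 64 65 63
f 64 63 67
f 64 67 69
f 64 69 70
f 65 70 66
f 63 65 72
f 67 63 71
f 69 67 68
f 70 69 62
f 74 73 77
f 74 77 75
f 75 77 78
f 75 78 76
f 77 73 79
f 77 79 78
f 78 79 80
f 78 80 76
f 79 73 81
f 79 81 80
f 80 81 82
f 80 82 76
f 81 73 83
f 81 83 82
f 82 83 84
f 82 84 76
f 83 73 85
f 83 85 84
f 84 85 86
f 84 86 76
f 85 73 87
f 85 87 86
f 86 87 88
f 86 88 76
f 87 73 89
f 87 89 88
f 88 89 90
f 88 90 76
f 89 73 91
f 89 91 90
f 90 91 92
f 90 92 76
f 91 73 93
f 91 93 92
f 92 93 94
f 92 94 76
f 93 73 74
f 93 74 94
f 94 74 75
f 94 75 76



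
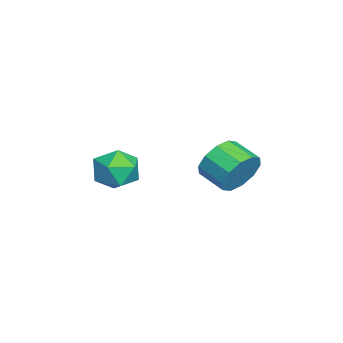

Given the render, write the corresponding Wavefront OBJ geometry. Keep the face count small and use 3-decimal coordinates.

v -1.437 2.799 -1.294
v -0.997 2.788 -0.543
v -1.642 1.99 -0.176
v -2.083 2.001 -0.926
v -1.402 3.138 -0.493
v -2.047 2.34 -0.126
v -1.82 3.359 -0.749
v -2.466 2.561 -0.382
v -2.092 3.366 -1.213
v -2.738 2.568 -0.846
v -2.114 3.156 -1.707
v -2.76 2.358 -1.34
v -1.878 2.81 -2.044
v -2.523 2.012 -1.677
v -1.473 2.46 -2.094
v -2.118 1.662 -1.727
v -1.054 2.239 -1.838
v -1.7 1.441 -1.471
v -0.782 2.232 -1.374
v -1.428 1.434 -1.007
v -0.76 2.442 -0.88
v -1.406 1.644 -0.513
v -2.601 -1.051 -1.966
v -1.895 -0.504 -1.962
v -1.905 -1.956 -1.078
v -1.199 -1.409 -1.074
v -1.958 -1.16 -0.675
v -2.389 -0.601 -1.224
v -1.411 -1.859 -1.816
v -1.842 -1.3 -2.365
v -1.159 -1.003 -1.87
v -1.497 -0.571 -1.164
v -2.303 -1.889 -1.876
v -2.641 -1.457 -1.17
f 2 1 5
f 2 5 3
f 3 5 6
f 3 6 4
f 5 1 7
f 5 7 6
f 6 7 8
f 6 8 4
f 7 1 9
f 7 9 8
f 8 9 10
f 8 10 4
f 9 1 11
f 9 11 10
f 10 11 12
f 10 12 4
f 11 1 13
f 11 13 12
f 12 13 14
f 12 14 4
f 13 1 15
f 13 15 14
f 14 15 16
f 14 16 4
f 15 1 17
f 15 17 16
f 16 17 18
f 16 18 4
f 17 1 19
f 17 19 18
f 18 19 20
f 18 20 4
f 19 1 21
f 19 21 20
f 20 21 22
f 20 22 4
f 21 1 2
f 21 2 22
f 22 2 3
f 22 3 4
f 23 34 28
f 23 28 24
f 23 24 30
f 23 30 33
f 23 33 34
f 24 28 32
f 28 34 27
f 34 33 25
f 33 30 29
f 30 24 31
f 26 32 27
f 26 27 25
f 26 25 29
f 26 29 31
f 26 31 32
f 27 32 28
f 25 27 34
f 29 25 33
f 31 29 30
f 32 31 24



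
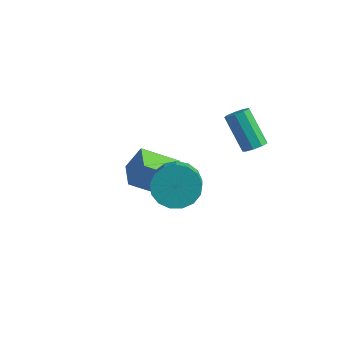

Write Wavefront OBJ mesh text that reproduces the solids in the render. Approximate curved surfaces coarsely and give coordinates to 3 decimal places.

v 0.219 3.294 0.573
v 0.632 3.132 0.945
v -0.525 3.524 2.4
v -0.939 3.686 2.027
v 0.665 3.52 0.867
v -0.493 3.911 2.322
v 0.488 3.802 0.65
v -0.669 4.193 2.105
v 0.186 3.846 0.398
v -0.972 4.238 1.853
v -0.101 3.632 0.227
v -1.259 4.024 1.682
v -0.239 3.26 0.218
v -1.396 3.652 1.673
v -0.162 2.904 0.375
v -1.32 3.296 1.83
v 0.093 2.73 0.624
v -1.065 3.122 2.079
v 0.407 2.82 0.849
v -0.751 3.212 2.304
v -1.11 -0.715 0.563
v -0.566 -1.088 -0.254
v 0.235 -2.359 0.861
v -0.31 -1.985 1.677
v -0.267 -0.732 -0.063
v 0.533 -2.003 1.052
v -0.161 -0.372 0.272
v 0.639 -1.643 1.386
v -0.273 -0.091 0.673
v 0.527 -1.361 1.787
v -0.577 0.048 1.049
v 0.224 -1.223 2.163
v -1.002 0.012 1.313
v -0.202 -1.259 2.428
v -1.453 -0.191 1.406
v -0.652 -1.462 2.52
v -1.825 -0.514 1.305
v -1.024 -1.784 2.42
v -2.033 -0.882 1.035
v -1.233 -2.153 2.149
v -2.03 -1.213 0.656
v -1.23 -2.483 1.77
v -1.816 -1.429 0.256
v -1.016 -2.699 1.37
v -1.441 -1.481 -0.074
v -0.64 -2.752 1.04
v -0.989 -1.358 -0.258
v -0.189 -2.629 0.856
v -2.632 0.941 -2.433
v -3.95 -0.084 -1.444
v -3.513 2.028 -2.479
v -4.831 1.003 -1.491
v -2.129 1.397 -1.289
v -3.447 0.372 -0.301
v -3.01 2.484 -1.336
v -4.328 1.459 -0.347
f 2 1 5
f 2 5 3
f 3 5 6
f 3 6 4
f 5 1 7
f 5 7 6
f 6 7 8
f 6 8 4
f 7 1 9
f 7 9 8
f 8 9 10
f 8 10 4
f 9 1 11
f 9 11 10
f 10 11 12
f 10 12 4
f 11 1 13
f 11 13 12
f 12 13 14
f 12 14 4
f 13 1 15
f 13 15 14
f 14 15 16
f 14 16 4
f 15 1 17
f 15 17 16
f 16 17 18
f 16 18 4
f 17 1 19
f 17 19 18
f 18 19 20
f 18 20 4
f 19 1 2
f 19 2 20
f 20 2 3
f 20 3 4
f 22 21 25
f 22 25 23
f 23 25 26
f 23 26 24
f 25 21 27
f 25 27 26
f 26 27 28
f 26 28 24
f 27 21 29
f 27 29 28
f 28 29 30
f 28 30 24
f 29 21 31
f 29 31 30
f 30 31 32
f 30 32 24
f 31 21 33
f 31 33 32
f 32 33 34
f 32 34 24
f 33 21 35
f 33 35 34
f 34 35 36
f 34 36 24
f 35 21 37
f 35 37 36
f 36 37 38
f 36 38 24
f 37 21 39
f 37 39 38
f 38 39 40
f 38 40 24
f 39 21 41
f 39 41 40
f 40 41 42
f 40 42 24
f 41 21 43
f 41 43 42
f 42 43 44
f 42 44 24
f 43 21 45
f 43 45 44
f 44 45 46
f 44 46 24
f 45 21 47
f 45 47 46
f 46 47 48
f 46 48 24
f 47 21 22
f 47 22 48
f 48 22 23
f 48 23 24
f 50 52 49
f 53 50 49
f 49 52 51
f 51 53 49
f 50 56 52
f 54 50 53
f 54 56 50
f 52 56 51
f 55 53 51
f 51 56 55
f 55 54 53
f 56 54 55



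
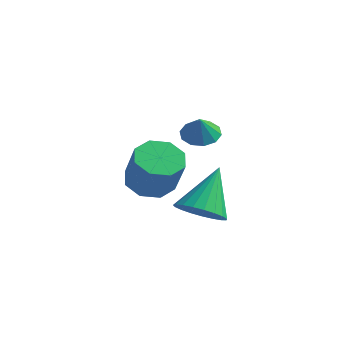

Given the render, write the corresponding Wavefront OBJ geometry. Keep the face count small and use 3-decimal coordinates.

v 0.446 2.747 1.483
v 0.901 2.191 1.179
v 0.614 2.373 2.417
v 1.179 2.572 1.281
v 1.177 3.019 1.461
v 0.896 3.363 1.649
v 0.443 3.471 1.774
v -0.009 3.303 1.788
v -0.287 2.922 1.685
v -0.285 2.475 1.506
v -0.004 2.132 1.317
v 0.449 2.023 1.192
v -2.354 3.781 -2.271
v -1.763 4.661 -2.271
v -1.016 4.16 -0.609
v -1.606 3.279 -0.609
v -2.483 4.77 -1.914
v -1.736 4.269 -0.252
v -3.128 4.3 -1.767
v -2.381 3.799 -0.104
v -3.318 3.525 -1.914
v -2.571 3.024 -0.252
v -2.944 2.9 -2.271
v -2.197 2.399 -0.609
v -2.224 2.791 -2.628
v -1.477 2.29 -0.966
v -1.579 3.261 -2.776
v -0.832 2.76 -1.113
v -1.389 4.036 -2.628
v -0.642 3.535 -0.966
v 1.875 0.18 -1.049
v 2.395 -0.467 -0.456
v 1.845 1.64 0.569
v 2.707 -0.251 -0.645
v 2.875 0.04 -0.904
v 2.87 0.355 -1.188
v 2.694 0.639 -1.448
v 2.376 0.844 -1.639
v 1.971 0.935 -1.728
v 1.55 0.894 -1.7
v 1.185 0.73 -1.559
v 0.939 0.471 -1.33
v 0.855 0.162 -1.052
v 0.948 -0.144 -0.774
v 1.201 -0.395 -0.543
v 1.571 -0.546 -0.4
v 1.993 -0.571 -0.369
f 2 1 4
f 2 4 3
f 4 1 5
f 4 5 3
f 5 1 6
f 5 6 3
f 6 1 7
f 6 7 3
f 7 1 8
f 7 8 3
f 8 1 9
f 8 9 3
f 9 1 10
f 9 10 3
f 10 1 11
f 10 11 3
f 11 1 12
f 11 12 3
f 12 1 2
f 12 2 3
f 14 13 17
f 14 17 15
f 15 17 18
f 15 18 16
f 17 13 19
f 17 19 18
f 18 19 20
f 18 20 16
f 19 13 21
f 19 21 20
f 20 21 22
f 20 22 16
f 21 13 23
f 21 23 22
f 22 23 24
f 22 24 16
f 23 13 25
f 23 25 24
f 24 25 26
f 24 26 16
f 25 13 27
f 25 27 26
f 26 27 28
f 26 28 16
f 27 13 29
f 27 29 28
f 28 29 30
f 28 30 16
f 29 13 14
f 29 14 30
f 30 14 15
f 30 15 16
f 32 31 34
f 32 34 33
f 34 31 35
f 34 35 33
f 35 31 36
f 35 36 33
f 36 31 37
f 36 37 33
f 37 31 38
f 37 38 33
f 38 31 39
f 38 39 33
f 39 31 40
f 39 40 33
f 40 31 41
f 40 41 33
f 41 31 42
f 41 42 33
f 42 31 43
f 42 43 33
f 43 31 44
f 43 44 33
f 44 31 45
f 44 45 33
f 45 31 46
f 45 46 33
f 46 31 47
f 46 47 33
f 47 31 32
f 47 32 33



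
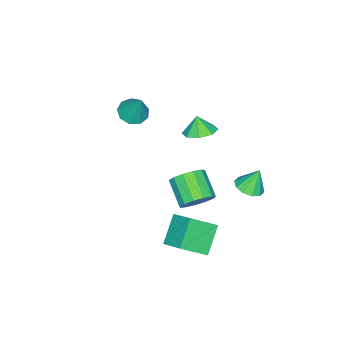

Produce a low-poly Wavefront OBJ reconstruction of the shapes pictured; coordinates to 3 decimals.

v 4.377 3.425 2.078
v 4.902 2.648 1.585
v 3.989 1.418 2.549
v 3.463 2.195 3.042
v 5.224 2.788 2.068
v 4.311 1.558 3.032
v 5.276 3.13 2.555
v 4.363 1.901 3.519
v 5.043 3.566 2.89
v 4.13 2.337 3.854
v 4.598 3.957 2.967
v 3.685 2.728 3.931
v 4.083 4.179 2.762
v 3.17 2.95 3.726
v 3.661 4.162 2.34
v 2.748 2.932 3.304
v 3.466 3.91 1.835
v 2.553 2.68 2.799
v 3.56 3.505 1.406
v 2.647 2.275 2.371
v 3.914 3.074 1.191
v 3 1.844 2.156
v 4.414 2.754 1.258
v 3.501 1.524 2.222
v 1.552 2.045 -3.217
v 2.041 3.421 -2.385
v 3.092 2.293 -4.532
v 3.58 3.668 -3.7
v 2.74 0.912 -2.04
v 3.228 2.287 -1.208
v 4.279 1.159 -3.355
v 4.768 2.535 -2.523
v -3.243 2.553 -3.919
v -2.31 2.627 -3.667
v -3.677 2.987 -2.441
v -2.488 3.16 -3.875
v -2.955 3.461 -4.101
v -3.532 3.415 -4.257
v -3.999 3.04 -4.284
v -4.177 2.479 -4.171
v -3.999 1.946 -3.962
v -3.532 1.645 -3.737
v -2.955 1.691 -3.581
v -2.488 2.066 -3.554
v -0.731 -3.928 2.278
v 0.177 -4.263 2.218
v -0.309 -3.112 4.122
v 0.142 -3.654 1.957
v -0.302 -3.174 1.846
v -0.947 -3.046 1.937
v -1.491 -3.332 2.188
v -1.679 -3.896 2.482
v -1.424 -4.476 2.68
v -0.845 -4.799 2.69
v -0.213 -4.715 2.508
v -3.356 -0.931 -0.34
v -2.442 -0.45 0.039
v -3.604 -1.309 0.74
v -3.11 0.062 0.064
v -3.922 -0.008 -0.147
v -4.403 -0.619 -0.471
v -4.27 -1.413 -0.718
v -3.602 -1.924 -0.744
v -2.79 -1.854 -0.533
v -2.31 -1.243 -0.209
f 2 1 5
f 2 5 3
f 3 5 6
f 3 6 4
f 5 1 7
f 5 7 6
f 6 7 8
f 6 8 4
f 7 1 9
f 7 9 8
f 8 9 10
f 8 10 4
f 9 1 11
f 9 11 10
f 10 11 12
f 10 12 4
f 11 1 13
f 11 13 12
f 12 13 14
f 12 14 4
f 13 1 15
f 13 15 14
f 14 15 16
f 14 16 4
f 15 1 17
f 15 17 16
f 16 17 18
f 16 18 4
f 17 1 19
f 17 19 18
f 18 19 20
f 18 20 4
f 19 1 21
f 19 21 20
f 20 21 22
f 20 22 4
f 21 1 23
f 21 23 22
f 22 23 24
f 22 24 4
f 23 1 2
f 23 2 24
f 24 2 3
f 24 3 4
f 26 28 25
f 29 26 25
f 25 28 27
f 27 29 25
f 26 32 28
f 30 26 29
f 30 32 26
f 28 32 27
f 31 29 27
f 27 32 31
f 31 30 29
f 32 30 31
f 34 33 36
f 34 36 35
f 36 33 37
f 36 37 35
f 37 33 38
f 37 38 35
f 38 33 39
f 38 39 35
f 39 33 40
f 39 40 35
f 40 33 41
f 40 41 35
f 41 33 42
f 41 42 35
f 42 33 43
f 42 43 35
f 43 33 44
f 43 44 35
f 44 33 34
f 44 34 35
f 46 45 48
f 46 48 47
f 48 45 49
f 48 49 47
f 49 45 50
f 49 50 47
f 50 45 51
f 50 51 47
f 51 45 52
f 51 52 47
f 52 45 53
f 52 53 47
f 53 45 54
f 53 54 47
f 54 45 55
f 54 55 47
f 55 45 46
f 55 46 47
f 57 56 59
f 57 59 58
f 59 56 60
f 59 60 58
f 60 56 61
f 60 61 58
f 61 56 62
f 61 62 58
f 62 56 63
f 62 63 58
f 63 56 64
f 63 64 58
f 64 56 65
f 64 65 58
f 65 56 57
f 65 57 58



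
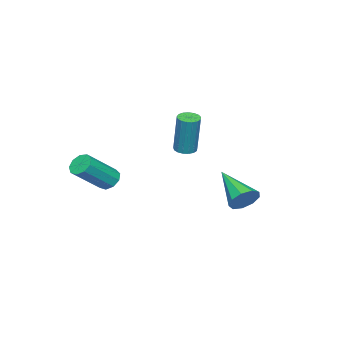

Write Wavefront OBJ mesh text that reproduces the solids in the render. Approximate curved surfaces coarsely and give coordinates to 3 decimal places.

v -3.707 -1.677 -2.045
v -3.191 -1.512 -2.144
v -2.898 -1.157 -0.013
v -3.413 -1.323 0.085
v -3.333 -1.291 -2.161
v -3.04 -0.936 -0.03
v -3.56 -1.158 -2.152
v -3.267 -0.803 -0.021
v -3.821 -1.144 -2.118
v -3.528 -0.79 0.012
v -4.056 -1.253 -2.068
v -3.762 -0.898 0.063
v -4.21 -1.459 -2.013
v -3.917 -1.104 0.118
v -4.249 -1.714 -1.965
v -3.956 -1.36 0.166
v -4.164 -1.962 -1.935
v -3.871 -1.607 0.196
v -3.974 -2.144 -1.931
v -3.681 -1.789 0.2
v -3.723 -2.219 -1.953
v -3.43 -1.865 0.178
v -3.468 -2.17 -1.996
v -3.175 -1.816 0.135
v -3.268 -2.009 -2.051
v -2.974 -1.654 0.08
v -3.168 -1.771 -2.104
v -2.875 -1.416 0.027
v 0.625 -3.049 -2.715
v 0.924 -3.354 -3.179
v 2.314 -3.955 -1.888
v 2.015 -3.651 -1.425
v 1.071 -2.95 -3.149
v 2.461 -3.551 -1.858
v 1.009 -2.592 -2.916
v 2.399 -3.194 -1.626
v 0.768 -2.449 -2.59
v 2.158 -3.05 -1.299
v 0.46 -2.586 -2.322
v 1.85 -3.188 -1.031
v 0.229 -2.94 -2.238
v 1.619 -3.542 -0.947
v 0.183 -3.345 -2.378
v 1.573 -3.947 -1.087
v 0.344 -3.612 -2.675
v 1.734 -4.213 -1.385
v 0.637 -3.615 -2.992
v 2.027 -4.217 -1.701
v -1.337 2.634 -3.484
v -0.761 2.166 -3.725
v -2.223 1.006 -2.436
v -0.629 2.393 -3.261
v -0.829 2.733 -2.901
v -1.265 3.027 -2.814
v -1.736 3.137 -3.041
v -2.019 3.012 -3.475
v -1.984 2.71 -3.913
v -1.645 2.373 -4.151
v -1.163 2.158 -4.077
f 2 1 5
f 2 5 3
f 3 5 6
f 3 6 4
f 5 1 7
f 5 7 6
f 6 7 8
f 6 8 4
f 7 1 9
f 7 9 8
f 8 9 10
f 8 10 4
f 9 1 11
f 9 11 10
f 10 11 12
f 10 12 4
f 11 1 13
f 11 13 12
f 12 13 14
f 12 14 4
f 13 1 15
f 13 15 14
f 14 15 16
f 14 16 4
f 15 1 17
f 15 17 16
f 16 17 18
f 16 18 4
f 17 1 19
f 17 19 18
f 18 19 20
f 18 20 4
f 19 1 21
f 19 21 20
f 20 21 22
f 20 22 4
f 21 1 23
f 21 23 22
f 22 23 24
f 22 24 4
f 23 1 25
f 23 25 24
f 24 25 26
f 24 26 4
f 25 1 27
f 25 27 26
f 26 27 28
f 26 28 4
f 27 1 2
f 27 2 28
f 28 2 3
f 28 3 4
f 30 29 33
f 30 33 31
f 31 33 34
f 31 34 32
f 33 29 35
f 33 35 34
f 34 35 36
f 34 36 32
f 35 29 37
f 35 37 36
f 36 37 38
f 36 38 32
f 37 29 39
f 37 39 38
f 38 39 40
f 38 40 32
f 39 29 41
f 39 41 40
f 40 41 42
f 40 42 32
f 41 29 43
f 41 43 42
f 42 43 44
f 42 44 32
f 43 29 45
f 43 45 44
f 44 45 46
f 44 46 32
f 45 29 47
f 45 47 46
f 46 47 48
f 46 48 32
f 47 29 30
f 47 30 48
f 48 30 31
f 48 31 32
f 50 49 52
f 50 52 51
f 52 49 53
f 52 53 51
f 53 49 54
f 53 54 51
f 54 49 55
f 54 55 51
f 55 49 56
f 55 56 51
f 56 49 57
f 56 57 51
f 57 49 58
f 57 58 51
f 58 49 59
f 58 59 51
f 59 49 50
f 59 50 51



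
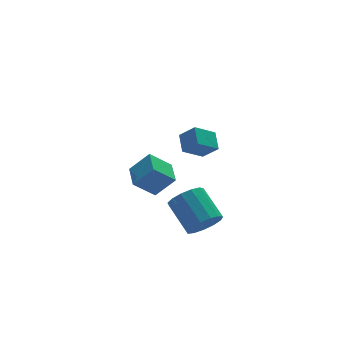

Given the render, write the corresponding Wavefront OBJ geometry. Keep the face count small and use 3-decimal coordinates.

v 1.069 -4.22 -2.726
v 1.695 -4.634 -1.95
v 1.457 -2.835 -0.797
v 0.831 -2.42 -1.574
v 2.067 -4.34 -2.332
v 1.829 -2.541 -1.179
v 2.122 -4.008 -2.839
v 1.884 -2.209 -1.686
v 1.843 -3.743 -3.31
v 1.605 -1.944 -2.157
v 1.318 -3.629 -3.596
v 1.08 -1.83 -2.443
v 0.714 -3.703 -3.606
v 0.476 -1.904 -2.453
v 0.223 -3.94 -3.337
v -0.015 -2.141 -2.184
v 0 -4.267 -2.874
v -0.238 -2.468 -1.721
v 0.117 -4.578 -2.364
v -0.121 -2.779 -1.211
v 0.536 -4.775 -1.969
v 0.298 -2.976 -0.816
v 1.124 -4.796 -1.815
v 0.886 -2.997 -0.662
v 1.249 -3.025 2.817
v 1.565 -2.016 3.384
v 0.663 -2.378 1.993
v 0.979 -1.369 2.56
v 2.481 -2.951 2
v 2.797 -1.942 2.567
v 1.895 -2.304 1.176
v 2.211 -1.295 1.743
v 0.116 2.67 -3.719
v 1.15 2.203 -2.48
v 0.59 4.178 -3.546
v 1.625 3.711 -2.308
v 1.355 2.409 -4.852
v 2.39 1.942 -3.614
v 1.83 3.917 -4.68
v 2.864 3.45 -3.441
f 2 1 5
f 2 5 3
f 3 5 6
f 3 6 4
f 5 1 7
f 5 7 6
f 6 7 8
f 6 8 4
f 7 1 9
f 7 9 8
f 8 9 10
f 8 10 4
f 9 1 11
f 9 11 10
f 10 11 12
f 10 12 4
f 11 1 13
f 11 13 12
f 12 13 14
f 12 14 4
f 13 1 15
f 13 15 14
f 14 15 16
f 14 16 4
f 15 1 17
f 15 17 16
f 16 17 18
f 16 18 4
f 17 1 19
f 17 19 18
f 18 19 20
f 18 20 4
f 19 1 21
f 19 21 20
f 20 21 22
f 20 22 4
f 21 1 23
f 21 23 22
f 22 23 24
f 22 24 4
f 23 1 2
f 23 2 24
f 24 2 3
f 24 3 4
f 26 28 25
f 29 26 25
f 25 28 27
f 27 29 25
f 26 32 28
f 30 26 29
f 30 32 26
f 28 32 27
f 31 29 27
f 27 32 31
f 31 30 29
f 32 30 31
f 34 36 33
f 37 34 33
f 33 36 35
f 35 37 33
f 34 40 36
f 38 34 37
f 38 40 34
f 36 40 35
f 39 37 35
f 35 40 39
f 39 38 37
f 40 38 39



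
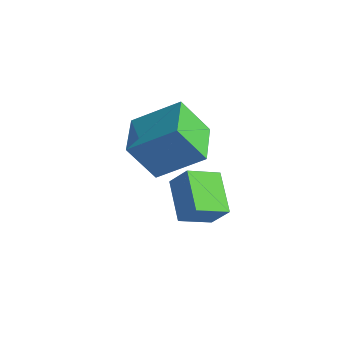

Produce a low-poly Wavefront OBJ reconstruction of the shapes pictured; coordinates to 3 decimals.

v -3.11 0.325 2.488
v -1.84 1.297 3.569
v -4.138 1.615 2.537
v -2.868 2.586 3.618
v -2.412 0.934 1.122
v -1.142 1.905 2.203
v -3.44 2.223 1.171
v -2.17 3.195 2.252
v -3.147 2.336 -0.478
v -2.513 2.493 0.382
v -2.679 3.433 -1.022
v -2.045 3.589 -0.161
v -1.955 1.471 -1.199
v -1.321 1.627 -0.338
v -1.487 2.567 -1.742
v -0.853 2.724 -0.882
f 2 4 1
f 5 2 1
f 1 4 3
f 3 5 1
f 2 8 4
f 6 2 5
f 6 8 2
f 4 8 3
f 7 5 3
f 3 8 7
f 7 6 5
f 8 6 7
f 10 12 9
f 13 10 9
f 9 12 11
f 11 13 9
f 10 16 12
f 14 10 13
f 14 16 10
f 12 16 11
f 15 13 11
f 11 16 15
f 15 14 13
f 16 14 15



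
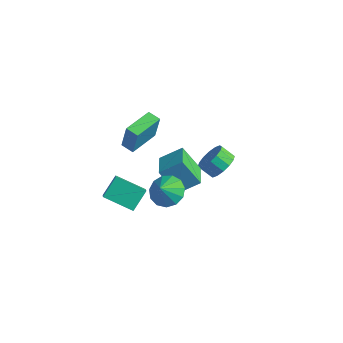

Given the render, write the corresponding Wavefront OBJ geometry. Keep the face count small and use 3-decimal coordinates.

v 2.014 -2.343 -0.906
v 3.05 -2.118 -0.888
v 2.146 -3.017 -0.074
v 2.786 -1.723 -0.527
v 2.277 -1.525 -0.285
v 1.685 -1.586 -0.241
v 1.197 -1.887 -0.408
v 0.968 -2.333 -0.734
v 1.072 -2.782 -1.114
v 1.475 -3.091 -1.428
v 2.049 -3.163 -1.577
v 2.612 -2.974 -1.513
v 2.985 -2.585 -1.256
v -2.363 -1.601 -0.194
v -1.955 -1.596 1.569
v -2.608 0.393 -0.143
v -2.2 0.398 1.62
v -1.56 -1.498 -0.38
v -1.152 -1.493 1.383
v -1.805 0.496 -0.329
v -1.397 0.501 1.434
v 0.264 3.96 -4.171
v 0.837 4.251 -3.392
v 0.109 3.912 -2.73
v -0.464 3.62 -3.509
v 0.54 4.666 -3.504
v -0.187 4.327 -2.843
v 0.17 4.893 -3.796
v -0.557 4.554 -3.134
v -0.176 4.869 -4.188
v -0.903 4.53 -3.526
v -0.403 4.602 -4.575
v -1.131 4.262 -3.913
v -0.452 4.162 -4.854
v -1.18 3.823 -4.192
v -0.309 3.668 -4.95
v -1.037 3.329 -4.288
v -0.013 3.253 -4.837
v -0.74 2.914 -4.176
v 0.357 3.026 -4.546
v -0.37 2.687 -3.884
v 0.703 3.05 -4.154
v -0.024 2.711 -3.492
v 0.931 3.318 -3.767
v 0.203 2.978 -3.105
v 0.98 3.757 -3.488
v 0.252 3.418 -2.826
v -1.76 0.784 -2.615
v -0.931 1.833 -1.792
v -0.787 1.285 -4.23
v 0.041 2.334 -3.406
v -0.501 -0.494 -2.254
v 0.327 0.555 -1.43
v 0.471 0.007 -3.868
v 1.3 1.056 -3.045
v -1.445 -3.965 -2.585
v -0.756 -4.577 -1.817
v -1.55 -2.858 -1.608
v -0.861 -3.471 -0.84
v 0.121 -3.149 -3.34
v 0.81 -3.762 -2.572
v 0.016 -2.043 -2.363
v 0.705 -2.655 -1.595
f 2 1 4
f 2 4 3
f 4 1 5
f 4 5 3
f 5 1 6
f 5 6 3
f 6 1 7
f 6 7 3
f 7 1 8
f 7 8 3
f 8 1 9
f 8 9 3
f 9 1 10
f 9 10 3
f 10 1 11
f 10 11 3
f 11 1 12
f 11 12 3
f 12 1 13
f 12 13 3
f 13 1 2
f 13 2 3
f 15 17 14
f 18 15 14
f 14 17 16
f 16 18 14
f 15 21 17
f 19 15 18
f 19 21 15
f 17 21 16
f 20 18 16
f 16 21 20
f 20 19 18
f 21 19 20
f 23 22 26
f 23 26 24
f 24 26 27
f 24 27 25
f 26 22 28
f 26 28 27
f 27 28 29
f 27 29 25
f 28 22 30
f 28 30 29
f 29 30 31
f 29 31 25
f 30 22 32
f 30 32 31
f 31 32 33
f 31 33 25
f 32 22 34
f 32 34 33
f 33 34 35
f 33 35 25
f 34 22 36
f 34 36 35
f 35 36 37
f 35 37 25
f 36 22 38
f 36 38 37
f 37 38 39
f 37 39 25
f 38 22 40
f 38 40 39
f 39 40 41
f 39 41 25
f 40 22 42
f 40 42 41
f 41 42 43
f 41 43 25
f 42 22 44
f 42 44 43
f 43 44 45
f 43 45 25
f 44 22 46
f 44 46 45
f 45 46 47
f 45 47 25
f 46 22 23
f 46 23 47
f 47 23 24
f 47 24 25
f 49 51 48
f 52 49 48
f 48 51 50
f 50 52 48
f 49 55 51
f 53 49 52
f 53 55 49
f 51 55 50
f 54 52 50
f 50 55 54
f 54 53 52
f 55 53 54
f 57 59 56
f 60 57 56
f 56 59 58
f 58 60 56
f 57 63 59
f 61 57 60
f 61 63 57
f 59 63 58
f 62 60 58
f 58 63 62
f 62 61 60
f 63 61 62



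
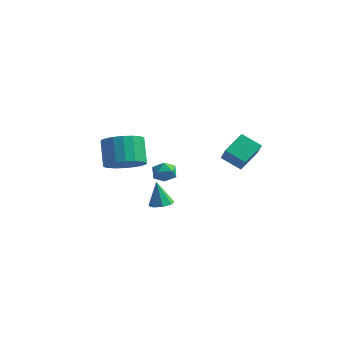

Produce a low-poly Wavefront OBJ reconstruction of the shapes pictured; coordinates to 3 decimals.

v -1.118 1.498 -3.194
v -0.725 1.061 -3.076
v -1.442 1.562 -1.886
v -0.536 1.479 -3.049
v -0.688 1.908 -3.108
v -1.092 2.097 -3.217
v -1.511 1.936 -3.313
v -1.7 1.518 -3.34
v -1.548 1.089 -3.281
v -1.144 0.899 -3.172
v -2.881 1.115 -1
v -1.962 1.25 -0.581
v -2.599 1.92 0.6
v -3.519 1.785 0.18
v -2.017 1.628 -0.826
v -2.655 2.298 0.355
v -2.245 1.905 -1.105
v -2.882 2.575 0.076
v -2.598 2.025 -1.364
v -3.235 2.695 -0.183
v -3.007 1.965 -1.551
v -3.644 2.635 -0.37
v -3.391 1.736 -1.628
v -4.029 2.406 -0.447
v -3.675 1.385 -1.582
v -4.312 2.055 -0.401
v -3.801 0.98 -1.42
v -4.438 1.65 -0.239
v -3.745 0.602 -1.175
v -4.383 1.272 0.006
v -3.518 0.325 -0.896
v -4.155 0.995 0.285
v -3.165 0.205 -0.637
v -3.802 0.875 0.544
v -2.756 0.265 -0.45
v -3.393 0.935 0.731
v -2.371 0.494 -0.373
v -3.009 1.164 0.808
v -2.088 0.845 -0.419
v -2.725 1.515 0.762
v -1.5 2.751 -1.766
v -0.935 2.426 -1.781
v -1.945 1.954 -1.239
v -1.38 1.629 -1.254
v -1.437 2.167 -0.89
v -1.162 2.66 -1.217
v -1.718 1.72 -1.803
v -1.443 2.213 -2.13
v -1.07 1.789 -1.804
v -0.896 2.065 -1.24
v -1.984 2.315 -1.78
v -1.81 2.591 -1.216
v 1.511 2.426 0.172
v 1.648 3.547 0.795
v 2.469 2.604 -0.36
v 2.606 3.726 0.263
v 2.094 1.874 1.037
v 2.231 2.996 1.66
v 3.052 2.053 0.505
v 3.189 3.174 1.128
f 2 1 4
f 2 4 3
f 4 1 5
f 4 5 3
f 5 1 6
f 5 6 3
f 6 1 7
f 6 7 3
f 7 1 8
f 7 8 3
f 8 1 9
f 8 9 3
f 9 1 10
f 9 10 3
f 10 1 2
f 10 2 3
f 12 11 15
f 12 15 13
f 13 15 16
f 13 16 14
f 15 11 17
f 15 17 16
f 16 17 18
f 16 18 14
f 17 11 19
f 17 19 18
f 18 19 20
f 18 20 14
f 19 11 21
f 19 21 20
f 20 21 22
f 20 22 14
f 21 11 23
f 21 23 22
f 22 23 24
f 22 24 14
f 23 11 25
f 23 25 24
f 24 25 26
f 24 26 14
f 25 11 27
f 25 27 26
f 26 27 28
f 26 28 14
f 27 11 29
f 27 29 28
f 28 29 30
f 28 30 14
f 29 11 31
f 29 31 30
f 30 31 32
f 30 32 14
f 31 11 33
f 31 33 32
f 32 33 34
f 32 34 14
f 33 11 35
f 33 35 34
f 34 35 36
f 34 36 14
f 35 11 37
f 35 37 36
f 36 37 38
f 36 38 14
f 37 11 39
f 37 39 38
f 38 39 40
f 38 40 14
f 39 11 12
f 39 12 40
f 40 12 13
f 40 13 14
f 41 52 46
f 41 46 42
f 41 42 48
f 41 48 51
f 41 51 52
f 42 46 50
f 46 52 45
f 52 51 43
f 51 48 47
f 48 42 49
f 44 50 45
f 44 45 43
f 44 43 47
f 44 47 49
f 44 49 50
f 45 50 46
f 43 45 52
f 47 43 51
f 49 47 48
f 50 49 42
f 54 56 53
f 57 54 53
f 53 56 55
f 55 57 53
f 54 60 56
f 58 54 57
f 58 60 54
f 56 60 55
f 59 57 55
f 55 60 59
f 59 58 57
f 60 58 59



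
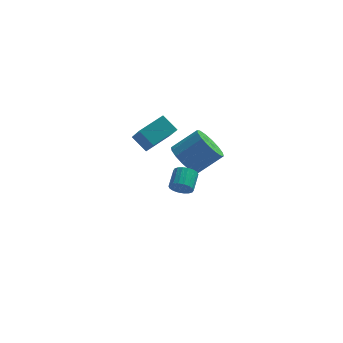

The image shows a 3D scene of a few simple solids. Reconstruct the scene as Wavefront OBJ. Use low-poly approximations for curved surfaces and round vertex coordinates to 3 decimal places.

v -0.107 -3.437 0.692
v 0.262 -3.703 1.067
v 0.456 -2.789 1.524
v 0.087 -2.523 1.148
v 0.42 -3.637 0.868
v 0.613 -2.722 1.324
v 0.473 -3.531 0.633
v 0.666 -2.617 1.09
v 0.411 -3.406 0.411
v 0.605 -2.492 0.867
v 0.247 -3.288 0.243
v 0.44 -2.374 0.7
v 0.012 -3.199 0.165
v 0.206 -2.285 0.622
v -0.246 -3.157 0.191
v -0.052 -2.243 0.648
v -0.476 -3.171 0.316
v -0.282 -2.257 0.773
v -0.633 -3.238 0.516
v -0.44 -2.323 0.972
v -0.686 -3.343 0.75
v -0.493 -2.429 1.207
v -0.625 -3.468 0.973
v -0.431 -2.554 1.429
v -0.46 -3.586 1.14
v -0.267 -2.672 1.597
v -0.226 -3.675 1.218
v -0.032 -2.761 1.675
v 0.032 -3.717 1.192
v 0.226 -2.803 1.649
v -0.151 2.961 -2.031
v 0.388 2.159 -2.388
v 1.67 2.557 -1.346
v 1.131 3.359 -0.989
v 0.52 2.567 -2.706
v 1.802 2.964 -1.663
v 0.472 3.08 -2.843
v 1.754 3.477 -1.8
v 0.257 3.561 -2.762
v 1.54 3.959 -1.72
v -0.067 3.882 -2.486
v 1.215 4.279 -1.443
v -0.414 3.956 -2.088
v 0.869 4.353 -1.045
v -0.69 3.763 -1.674
v 0.592 4.161 -0.632
v -0.822 3.356 -1.357
v 0.46 3.753 -0.314
v -0.774 2.843 -1.22
v 0.508 3.24 -0.177
v -0.56 2.361 -1.3
v 0.723 2.759 -0.258
v -0.235 2.041 -1.577
v 1.047 2.438 -0.534
v 0.111 1.967 -1.975
v 1.394 2.364 -0.932
v -2.739 2.938 -0.33
v -2.304 1.598 1.076
v -1.615 3.852 0.193
v -1.18 2.512 1.599
v -2.02 2.448 -1.019
v -1.585 1.108 0.387
v -0.896 3.362 -0.496
v -0.461 2.022 0.91
f 2 1 5
f 2 5 3
f 3 5 6
f 3 6 4
f 5 1 7
f 5 7 6
f 6 7 8
f 6 8 4
f 7 1 9
f 7 9 8
f 8 9 10
f 8 10 4
f 9 1 11
f 9 11 10
f 10 11 12
f 10 12 4
f 11 1 13
f 11 13 12
f 12 13 14
f 12 14 4
f 13 1 15
f 13 15 14
f 14 15 16
f 14 16 4
f 15 1 17
f 15 17 16
f 16 17 18
f 16 18 4
f 17 1 19
f 17 19 18
f 18 19 20
f 18 20 4
f 19 1 21
f 19 21 20
f 20 21 22
f 20 22 4
f 21 1 23
f 21 23 22
f 22 23 24
f 22 24 4
f 23 1 25
f 23 25 24
f 24 25 26
f 24 26 4
f 25 1 27
f 25 27 26
f 26 27 28
f 26 28 4
f 27 1 29
f 27 29 28
f 28 29 30
f 28 30 4
f 29 1 2
f 29 2 30
f 30 2 3
f 30 3 4
f 32 31 35
f 32 35 33
f 33 35 36
f 33 36 34
f 35 31 37
f 35 37 36
f 36 37 38
f 36 38 34
f 37 31 39
f 37 39 38
f 38 39 40
f 38 40 34
f 39 31 41
f 39 41 40
f 40 41 42
f 40 42 34
f 41 31 43
f 41 43 42
f 42 43 44
f 42 44 34
f 43 31 45
f 43 45 44
f 44 45 46
f 44 46 34
f 45 31 47
f 45 47 46
f 46 47 48
f 46 48 34
f 47 31 49
f 47 49 48
f 48 49 50
f 48 50 34
f 49 31 51
f 49 51 50
f 50 51 52
f 50 52 34
f 51 31 53
f 51 53 52
f 52 53 54
f 52 54 34
f 53 31 55
f 53 55 54
f 54 55 56
f 54 56 34
f 55 31 32
f 55 32 56
f 56 32 33
f 56 33 34
f 58 60 57
f 61 58 57
f 57 60 59
f 59 61 57
f 58 64 60
f 62 58 61
f 62 64 58
f 60 64 59
f 63 61 59
f 59 64 63
f 63 62 61
f 64 62 63



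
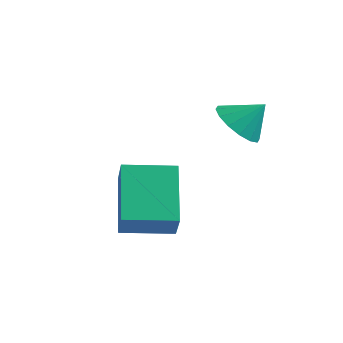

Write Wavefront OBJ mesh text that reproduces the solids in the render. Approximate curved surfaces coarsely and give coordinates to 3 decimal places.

v -1.572 0.366 -2.797
v -1.035 -0.089 -1.952
v -0.471 1.48 -2.898
v 0.066 1.026 -2.052
v -0.486 -0.826 -4.128
v 0.051 -1.28 -3.282
v 0.615 0.289 -4.228
v 1.152 -0.166 -3.383
v 1.319 2.029 -0.428
v 2.016 1.705 -0.767
v 1.901 2.491 0.328
v 1.964 2.09 -0.963
v 1.738 2.459 -1.015
v 1.401 2.712 -0.91
v 1.041 2.782 -0.675
v 0.756 2.65 -0.375
v 0.622 2.352 -0.088
v 0.674 1.967 0.107
v 0.899 1.598 0.16
v 1.237 1.345 0.054
v 1.596 1.275 -0.18
v 1.882 1.407 -0.481
f 2 4 1
f 5 2 1
f 1 4 3
f 3 5 1
f 2 8 4
f 6 2 5
f 6 8 2
f 4 8 3
f 7 5 3
f 3 8 7
f 7 6 5
f 8 6 7
f 10 9 12
f 10 12 11
f 12 9 13
f 12 13 11
f 13 9 14
f 13 14 11
f 14 9 15
f 14 15 11
f 15 9 16
f 15 16 11
f 16 9 17
f 16 17 11
f 17 9 18
f 17 18 11
f 18 9 19
f 18 19 11
f 19 9 20
f 19 20 11
f 20 9 21
f 20 21 11
f 21 9 22
f 21 22 11
f 22 9 10
f 22 10 11

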